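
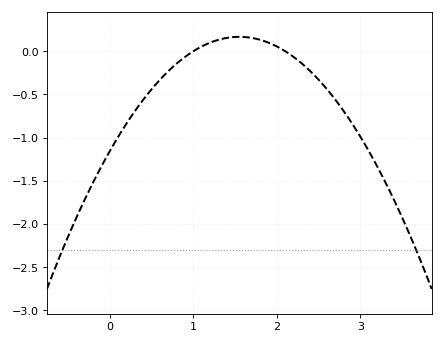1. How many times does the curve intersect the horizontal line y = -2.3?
2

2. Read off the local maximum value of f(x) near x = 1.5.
0.15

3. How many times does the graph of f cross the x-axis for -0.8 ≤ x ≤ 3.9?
2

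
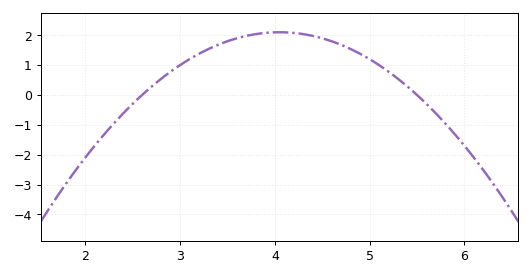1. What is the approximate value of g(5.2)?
0.8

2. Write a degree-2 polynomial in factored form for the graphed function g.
y = -1(x - 2.6)(x - 5.5)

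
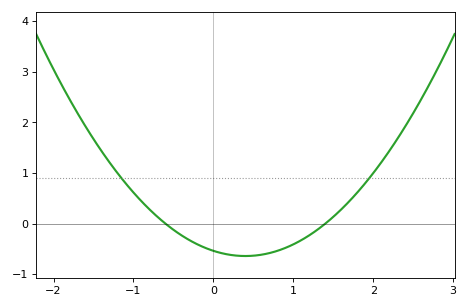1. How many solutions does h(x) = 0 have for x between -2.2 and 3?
2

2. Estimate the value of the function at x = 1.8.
0.6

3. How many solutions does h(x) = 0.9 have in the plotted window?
2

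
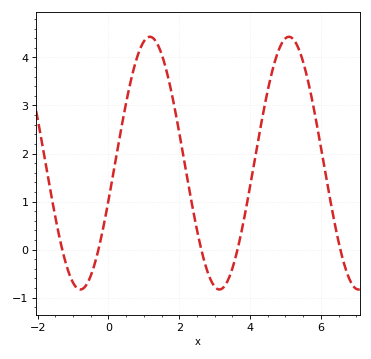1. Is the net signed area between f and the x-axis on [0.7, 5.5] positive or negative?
positive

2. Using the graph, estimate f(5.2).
4.39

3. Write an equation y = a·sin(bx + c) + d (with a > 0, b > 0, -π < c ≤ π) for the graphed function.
y = 2.63sin(1.6x - 0.302) + 1.8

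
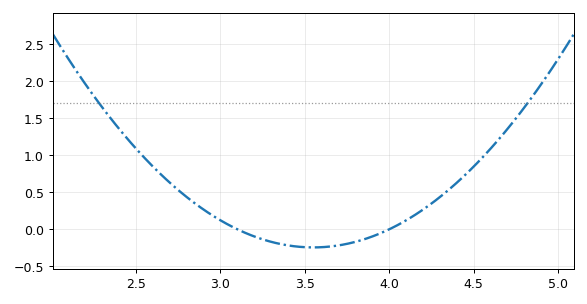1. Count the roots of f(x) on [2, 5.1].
2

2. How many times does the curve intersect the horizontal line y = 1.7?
2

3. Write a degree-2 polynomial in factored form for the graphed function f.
y = 1.21(x - 3.1)(x - 4)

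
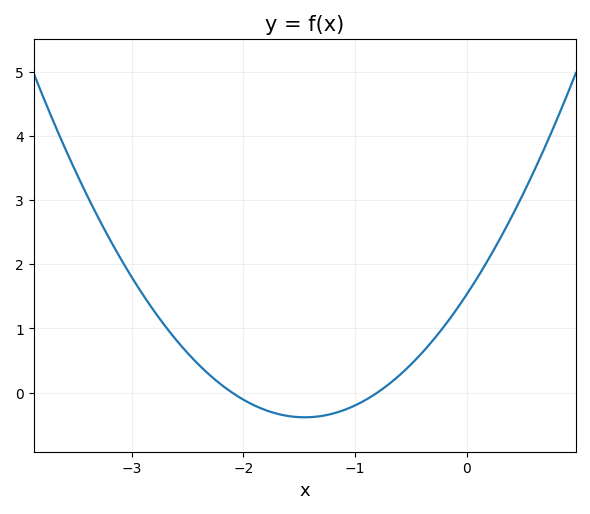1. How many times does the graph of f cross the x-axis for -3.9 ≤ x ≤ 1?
2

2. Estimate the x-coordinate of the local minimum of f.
-1.45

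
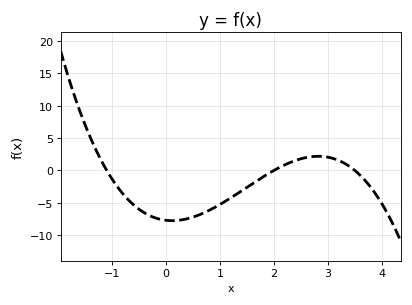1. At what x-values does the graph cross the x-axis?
-1.1, 2, 3.5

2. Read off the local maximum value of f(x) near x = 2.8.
2.19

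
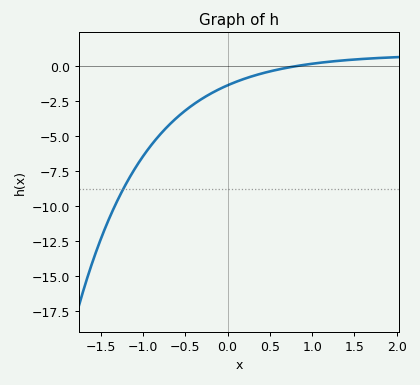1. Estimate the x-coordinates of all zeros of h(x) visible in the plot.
0.8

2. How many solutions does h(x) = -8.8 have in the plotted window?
1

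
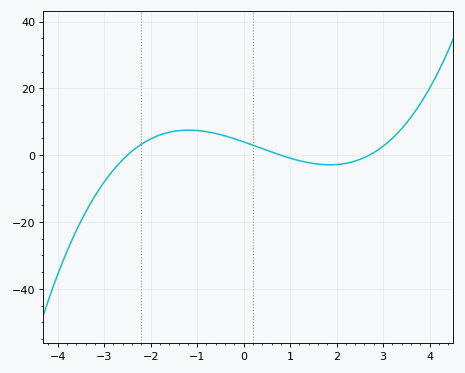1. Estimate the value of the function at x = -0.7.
6.79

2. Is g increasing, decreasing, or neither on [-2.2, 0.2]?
neither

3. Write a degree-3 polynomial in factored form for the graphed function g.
y = 0.74(x + 2.5)(x - 0.8)(x - 2.7)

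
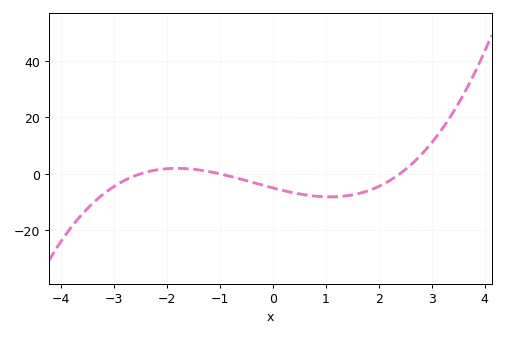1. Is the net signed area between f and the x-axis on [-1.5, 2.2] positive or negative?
negative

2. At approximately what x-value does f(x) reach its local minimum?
1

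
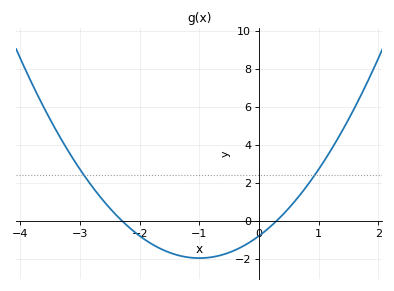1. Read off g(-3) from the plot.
2.8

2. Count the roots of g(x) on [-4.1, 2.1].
2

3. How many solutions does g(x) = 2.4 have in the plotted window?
2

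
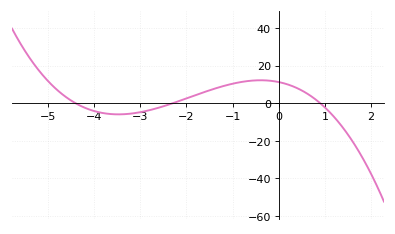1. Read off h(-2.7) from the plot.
-3.04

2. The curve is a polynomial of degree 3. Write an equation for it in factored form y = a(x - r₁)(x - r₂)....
y = -1.24(x + 4.4)(x + 2.3)(x - 0.9)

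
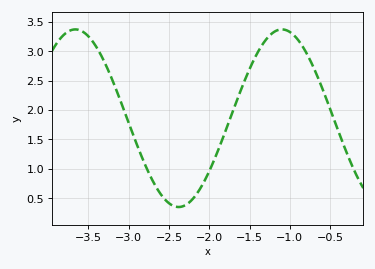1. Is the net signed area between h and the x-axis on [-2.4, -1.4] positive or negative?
positive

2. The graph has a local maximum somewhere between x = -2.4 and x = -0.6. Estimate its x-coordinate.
-1.1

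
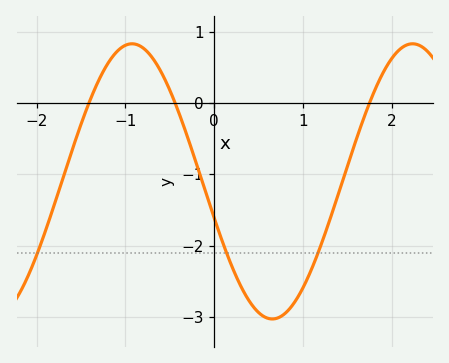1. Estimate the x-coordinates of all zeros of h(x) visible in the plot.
-1.4, -0.4, 1.7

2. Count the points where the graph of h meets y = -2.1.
3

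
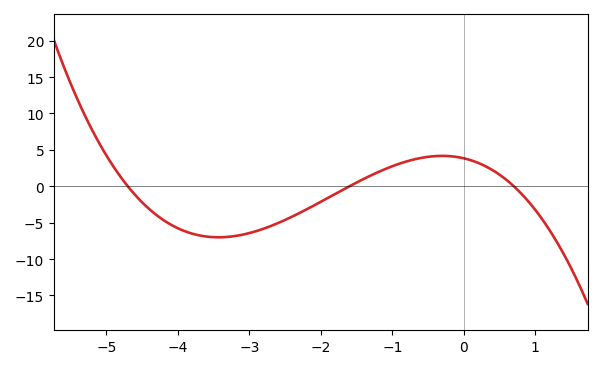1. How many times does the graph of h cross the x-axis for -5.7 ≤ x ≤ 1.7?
3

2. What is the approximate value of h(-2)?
-2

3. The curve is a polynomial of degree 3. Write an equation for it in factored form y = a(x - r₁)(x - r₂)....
y = -0.73(x + 4.7)(x + 1.6)(x - 0.7)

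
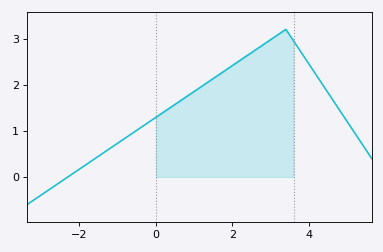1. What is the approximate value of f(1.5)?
2.1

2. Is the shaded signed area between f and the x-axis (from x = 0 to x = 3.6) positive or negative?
positive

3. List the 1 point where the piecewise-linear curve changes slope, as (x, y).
(3.4, 3.2)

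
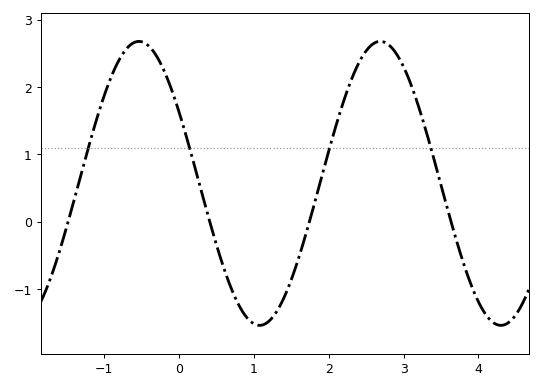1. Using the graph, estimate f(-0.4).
2.6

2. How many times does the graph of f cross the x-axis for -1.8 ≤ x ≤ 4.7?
4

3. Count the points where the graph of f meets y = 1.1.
4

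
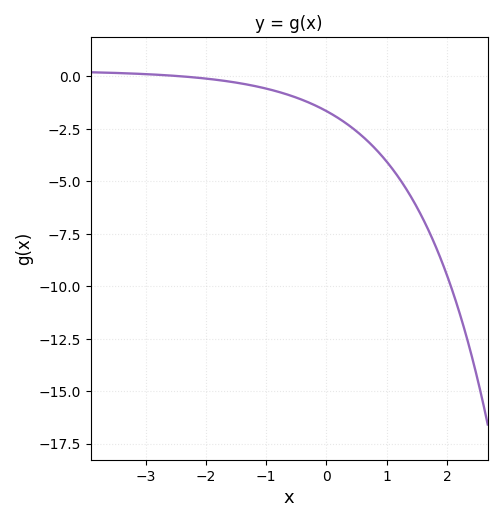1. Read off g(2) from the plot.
-9.4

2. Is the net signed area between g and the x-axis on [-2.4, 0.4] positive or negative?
negative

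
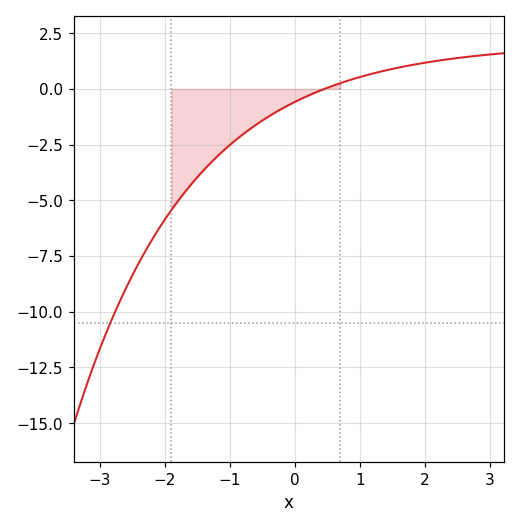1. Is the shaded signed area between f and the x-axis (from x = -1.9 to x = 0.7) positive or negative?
negative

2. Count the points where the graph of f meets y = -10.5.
1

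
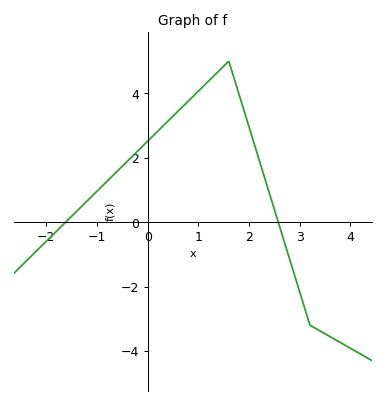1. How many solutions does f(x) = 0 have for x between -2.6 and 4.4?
2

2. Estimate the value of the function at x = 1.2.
4.4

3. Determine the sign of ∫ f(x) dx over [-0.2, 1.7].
positive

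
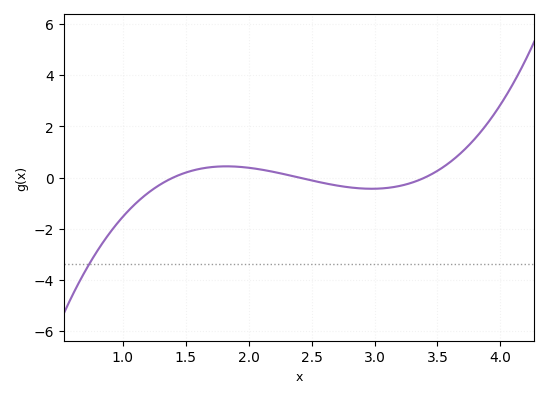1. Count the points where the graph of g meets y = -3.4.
1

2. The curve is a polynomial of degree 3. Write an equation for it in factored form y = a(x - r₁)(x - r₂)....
y = 1.14(x - 1.4)(x - 2.4)(x - 3.4)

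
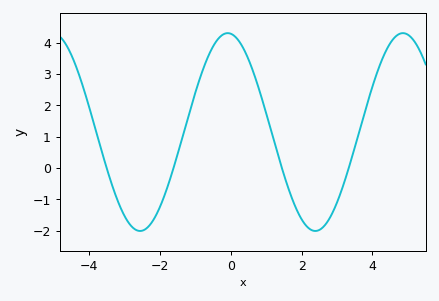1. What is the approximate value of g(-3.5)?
0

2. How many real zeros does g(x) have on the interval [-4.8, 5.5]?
4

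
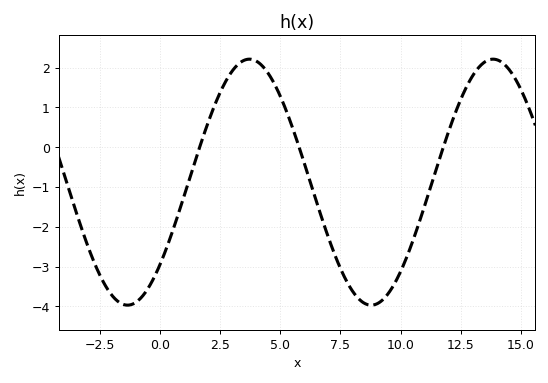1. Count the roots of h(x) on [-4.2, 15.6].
3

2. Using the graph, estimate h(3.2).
2.05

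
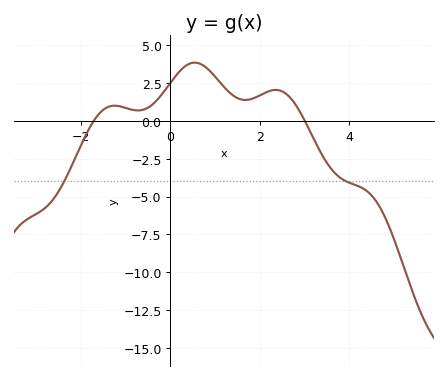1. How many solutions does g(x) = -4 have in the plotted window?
2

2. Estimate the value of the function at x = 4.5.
-5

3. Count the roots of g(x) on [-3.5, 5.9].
2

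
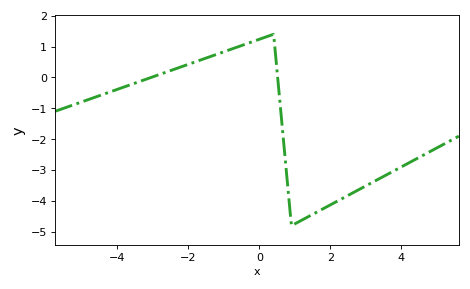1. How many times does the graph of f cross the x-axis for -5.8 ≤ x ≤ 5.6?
2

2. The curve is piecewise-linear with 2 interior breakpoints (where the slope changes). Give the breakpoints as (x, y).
(0.4, 1.4); (0.9, -4.8)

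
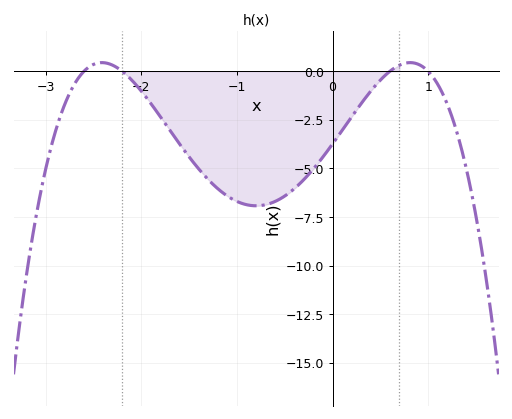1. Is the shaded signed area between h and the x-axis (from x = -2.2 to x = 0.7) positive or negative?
negative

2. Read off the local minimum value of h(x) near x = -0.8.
-7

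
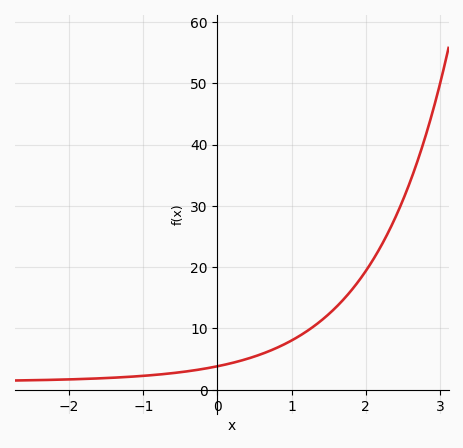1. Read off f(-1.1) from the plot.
2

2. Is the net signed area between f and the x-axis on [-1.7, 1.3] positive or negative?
positive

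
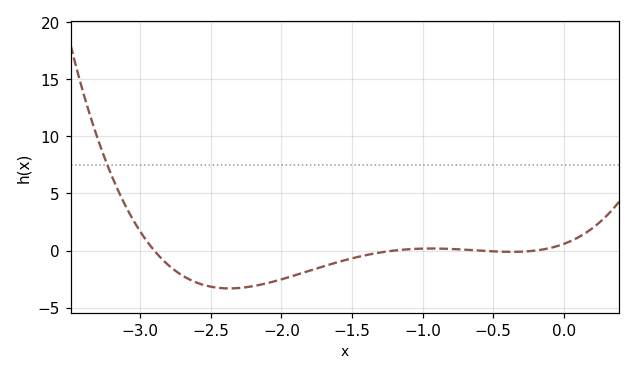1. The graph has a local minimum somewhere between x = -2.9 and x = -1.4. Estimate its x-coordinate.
-2.37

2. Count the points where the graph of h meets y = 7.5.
1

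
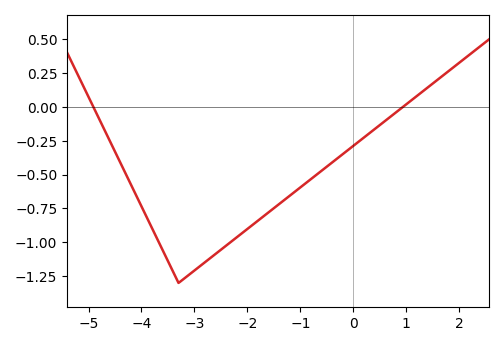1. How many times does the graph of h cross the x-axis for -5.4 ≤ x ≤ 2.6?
2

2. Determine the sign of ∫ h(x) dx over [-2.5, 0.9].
negative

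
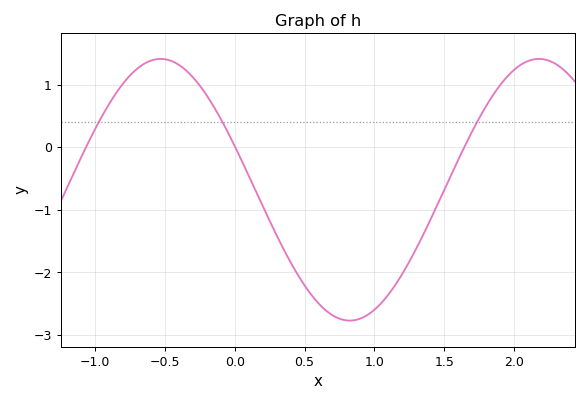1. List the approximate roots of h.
-1.06, 0.004, 1.64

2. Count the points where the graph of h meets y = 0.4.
3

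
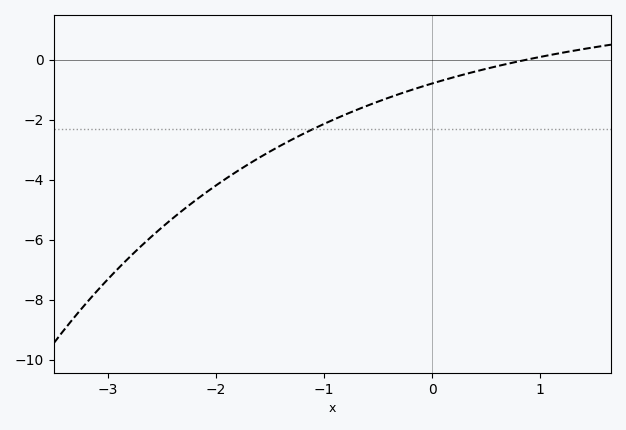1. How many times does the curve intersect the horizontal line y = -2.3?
1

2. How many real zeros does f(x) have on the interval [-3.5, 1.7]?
1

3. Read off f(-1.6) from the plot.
-3.2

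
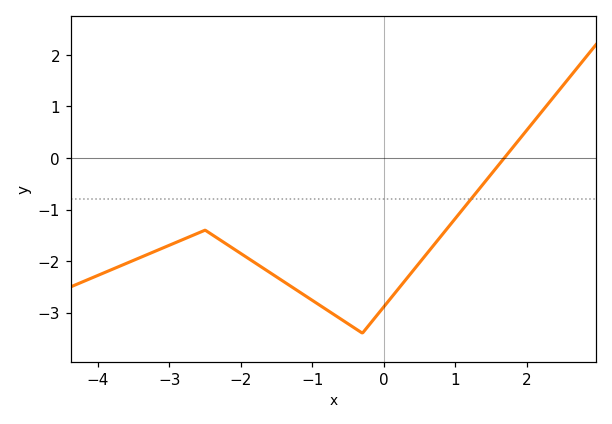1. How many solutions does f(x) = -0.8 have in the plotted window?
1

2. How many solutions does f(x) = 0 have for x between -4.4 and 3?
1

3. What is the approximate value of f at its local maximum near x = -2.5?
-1.4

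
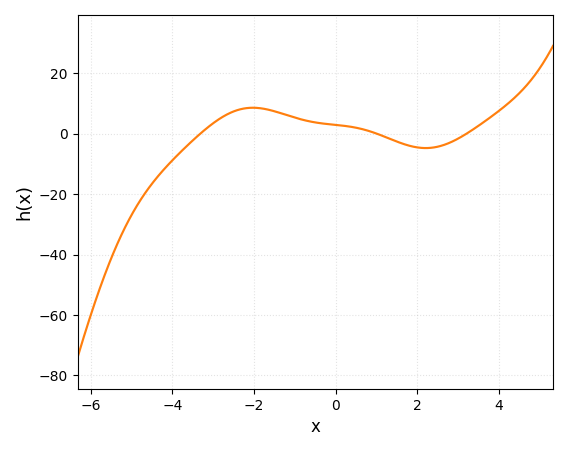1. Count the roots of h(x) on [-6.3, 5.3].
3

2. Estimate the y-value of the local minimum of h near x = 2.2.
-4.76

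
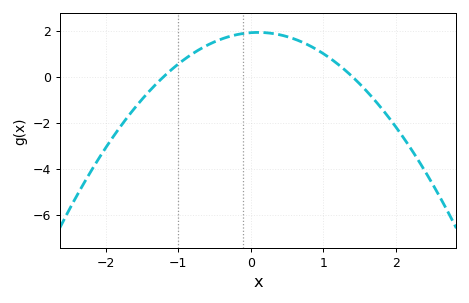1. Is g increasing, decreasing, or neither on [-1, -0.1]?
increasing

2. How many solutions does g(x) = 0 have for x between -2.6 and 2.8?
2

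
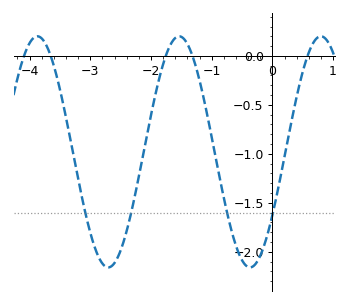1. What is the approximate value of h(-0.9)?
-1.15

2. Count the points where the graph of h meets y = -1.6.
4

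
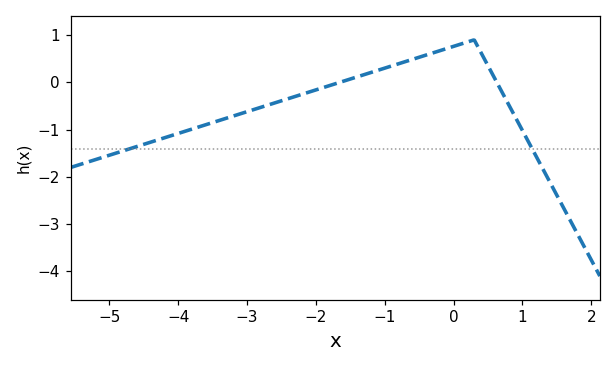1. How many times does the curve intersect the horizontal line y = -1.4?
2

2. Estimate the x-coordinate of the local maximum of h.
0.3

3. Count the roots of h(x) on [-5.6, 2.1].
2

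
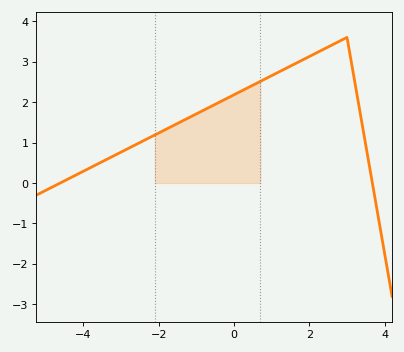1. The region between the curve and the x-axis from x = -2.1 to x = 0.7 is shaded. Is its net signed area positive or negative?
positive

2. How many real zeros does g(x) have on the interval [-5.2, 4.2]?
2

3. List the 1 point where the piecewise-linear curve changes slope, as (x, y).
(3, 3.6)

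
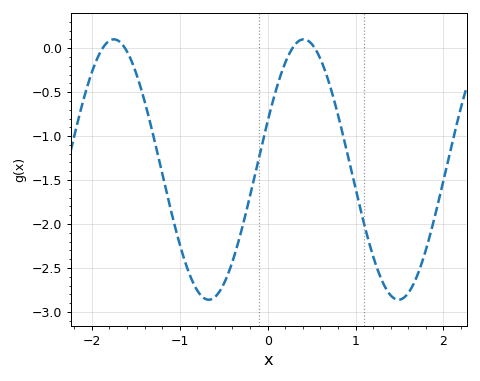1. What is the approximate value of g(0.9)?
-1.17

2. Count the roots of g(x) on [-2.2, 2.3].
4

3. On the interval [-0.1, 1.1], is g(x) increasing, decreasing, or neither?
neither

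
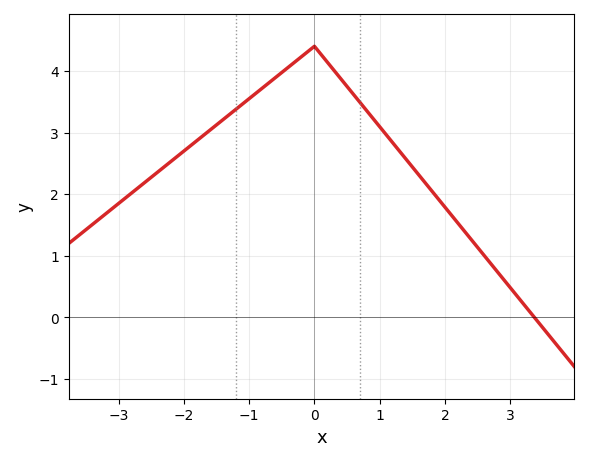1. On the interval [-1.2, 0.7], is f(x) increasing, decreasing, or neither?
neither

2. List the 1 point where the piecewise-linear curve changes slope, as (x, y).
(0, 4.4)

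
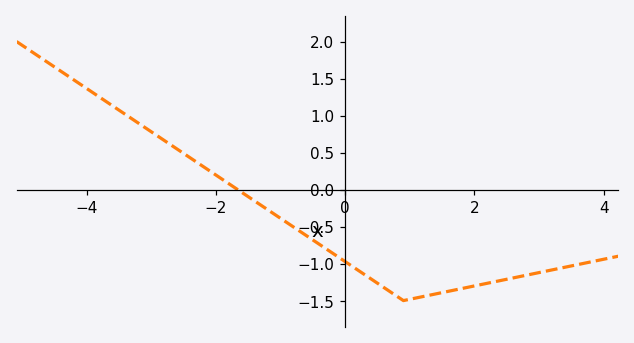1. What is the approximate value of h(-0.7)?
-0.55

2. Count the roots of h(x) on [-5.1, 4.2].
1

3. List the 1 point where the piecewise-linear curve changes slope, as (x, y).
(0.9, -1.5)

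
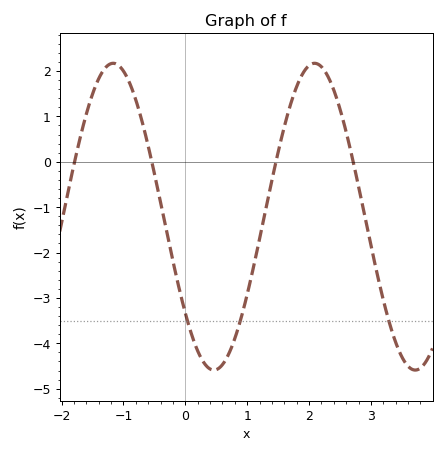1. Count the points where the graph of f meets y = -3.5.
3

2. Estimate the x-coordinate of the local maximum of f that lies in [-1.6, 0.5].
-1.17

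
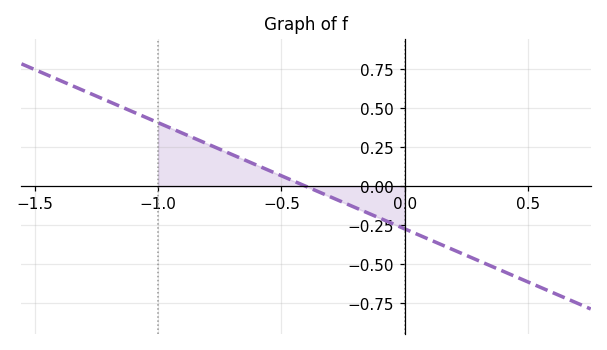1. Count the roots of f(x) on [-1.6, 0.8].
1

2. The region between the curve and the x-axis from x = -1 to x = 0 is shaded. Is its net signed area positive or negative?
positive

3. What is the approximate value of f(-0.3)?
-0.06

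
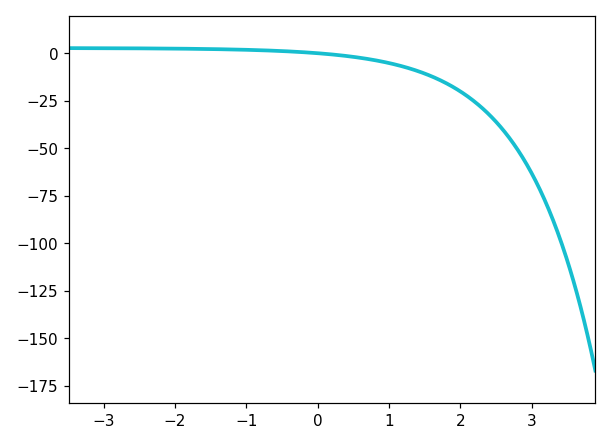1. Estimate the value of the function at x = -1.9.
2.3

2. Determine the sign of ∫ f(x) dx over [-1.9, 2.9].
negative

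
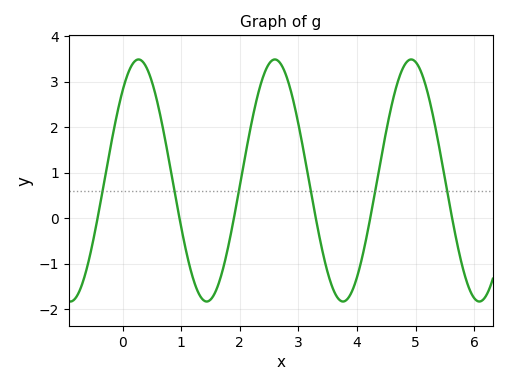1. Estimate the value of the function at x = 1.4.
-1.82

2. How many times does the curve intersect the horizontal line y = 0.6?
6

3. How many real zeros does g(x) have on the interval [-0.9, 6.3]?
6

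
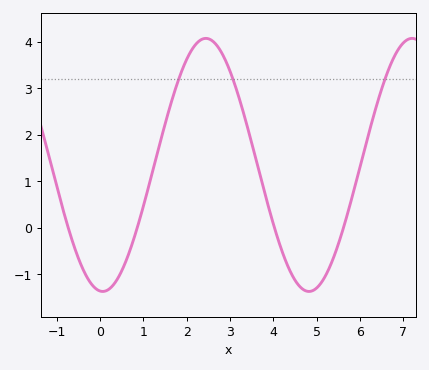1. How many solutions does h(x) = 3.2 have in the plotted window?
3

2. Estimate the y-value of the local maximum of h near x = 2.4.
4.1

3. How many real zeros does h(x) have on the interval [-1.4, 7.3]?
4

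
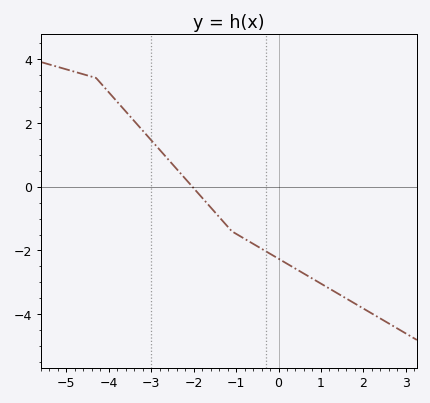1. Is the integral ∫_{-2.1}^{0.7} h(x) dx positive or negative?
negative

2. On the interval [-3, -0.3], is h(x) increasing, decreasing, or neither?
decreasing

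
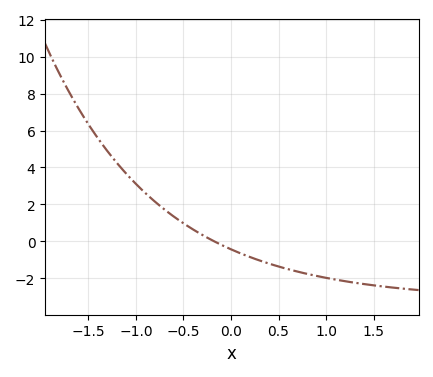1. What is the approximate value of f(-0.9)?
2.6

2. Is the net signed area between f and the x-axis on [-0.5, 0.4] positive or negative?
negative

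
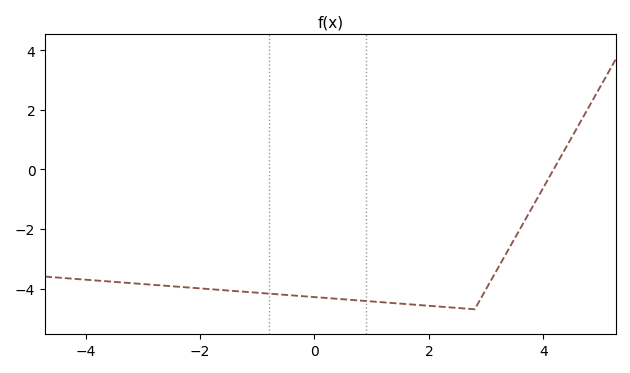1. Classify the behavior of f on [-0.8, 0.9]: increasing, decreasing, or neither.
decreasing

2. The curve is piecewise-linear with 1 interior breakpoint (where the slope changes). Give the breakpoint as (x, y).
(2.8, -4.7)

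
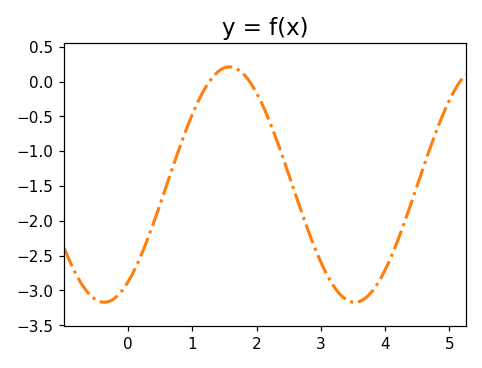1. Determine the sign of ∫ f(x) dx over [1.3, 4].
negative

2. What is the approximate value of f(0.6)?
-1.49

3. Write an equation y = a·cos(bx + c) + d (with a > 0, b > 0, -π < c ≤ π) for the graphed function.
y = 1.69cos(1.61x - 2.54) - 1.48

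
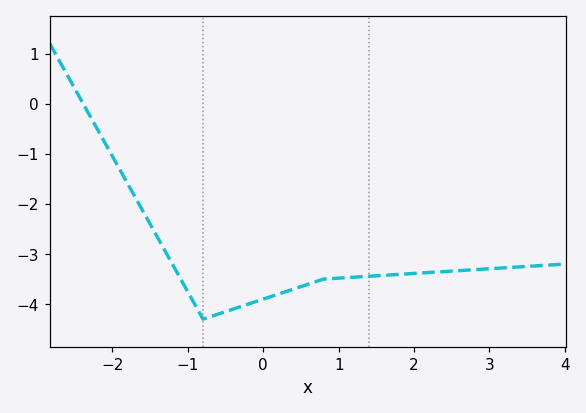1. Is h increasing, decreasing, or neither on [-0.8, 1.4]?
increasing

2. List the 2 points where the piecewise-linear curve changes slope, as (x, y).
(-0.8, -4.3); (0.8, -3.5)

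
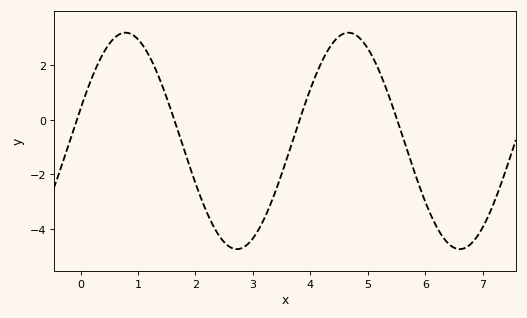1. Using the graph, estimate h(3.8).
0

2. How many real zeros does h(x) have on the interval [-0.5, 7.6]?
4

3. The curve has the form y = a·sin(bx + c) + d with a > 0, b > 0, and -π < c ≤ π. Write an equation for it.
y = 3.97sin(1.6x + 0.3) - 0.77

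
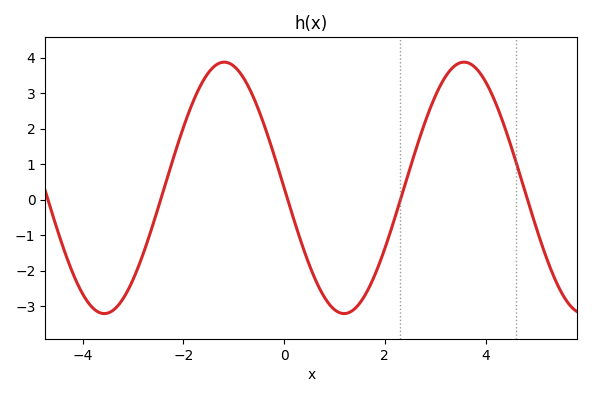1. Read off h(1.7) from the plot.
-2.44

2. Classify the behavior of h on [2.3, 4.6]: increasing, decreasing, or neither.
neither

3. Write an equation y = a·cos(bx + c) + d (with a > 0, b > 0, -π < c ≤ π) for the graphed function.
y = 3.54cos(1.32x + 1.57) + 0.33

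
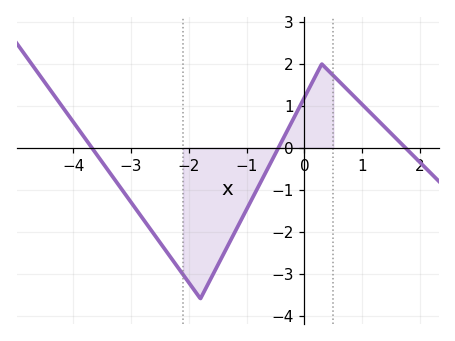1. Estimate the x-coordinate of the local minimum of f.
-1.8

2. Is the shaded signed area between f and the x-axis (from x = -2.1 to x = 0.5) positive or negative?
negative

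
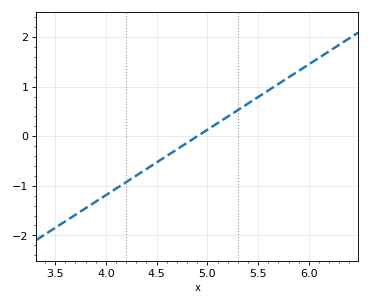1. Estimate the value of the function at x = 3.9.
-1.32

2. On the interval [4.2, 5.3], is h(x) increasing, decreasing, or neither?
increasing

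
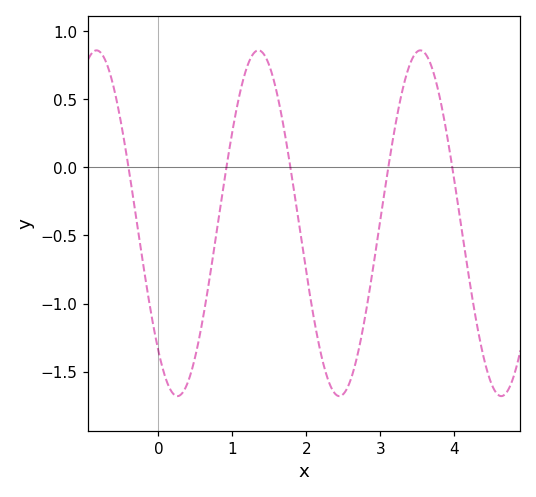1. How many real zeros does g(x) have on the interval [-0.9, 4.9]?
5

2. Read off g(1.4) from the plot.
0.85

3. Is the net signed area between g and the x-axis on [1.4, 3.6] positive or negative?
negative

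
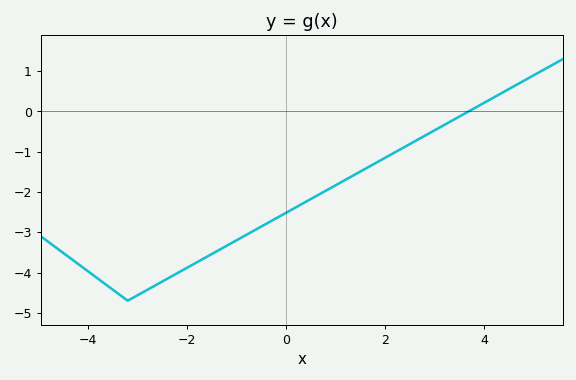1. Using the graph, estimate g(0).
-2.51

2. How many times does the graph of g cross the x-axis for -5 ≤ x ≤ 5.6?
1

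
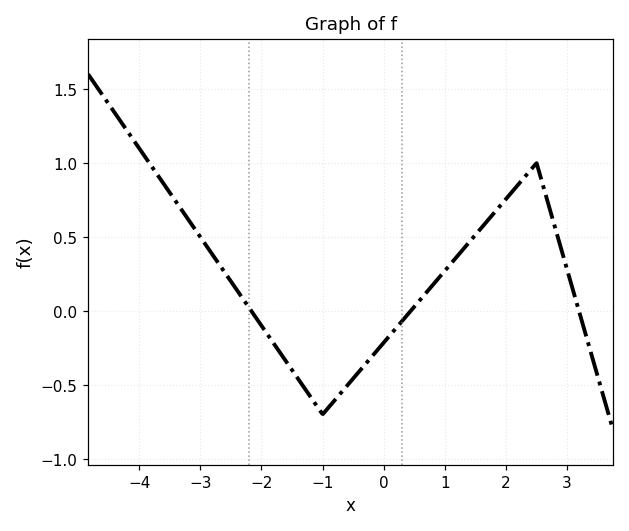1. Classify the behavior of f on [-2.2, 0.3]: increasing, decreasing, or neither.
neither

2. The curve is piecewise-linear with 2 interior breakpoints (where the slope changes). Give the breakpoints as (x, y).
(-1, -0.7); (2.5, 1)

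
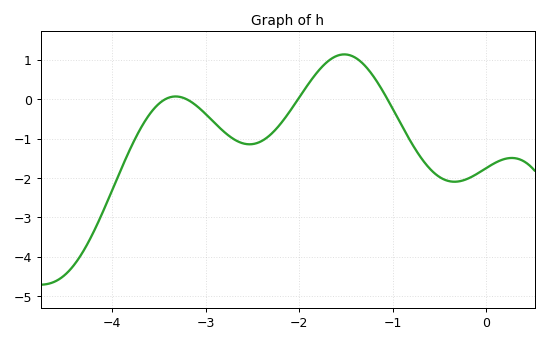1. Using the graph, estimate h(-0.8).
-1.11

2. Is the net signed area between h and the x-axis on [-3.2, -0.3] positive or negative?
negative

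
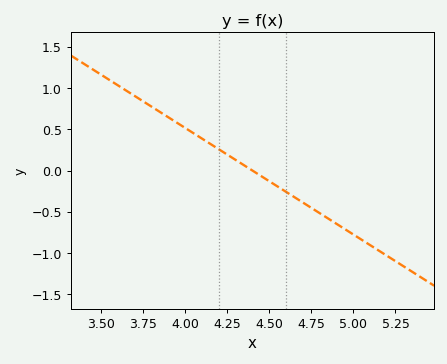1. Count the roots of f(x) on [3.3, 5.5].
1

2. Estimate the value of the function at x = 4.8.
-0.5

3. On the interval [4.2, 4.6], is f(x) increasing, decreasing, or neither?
decreasing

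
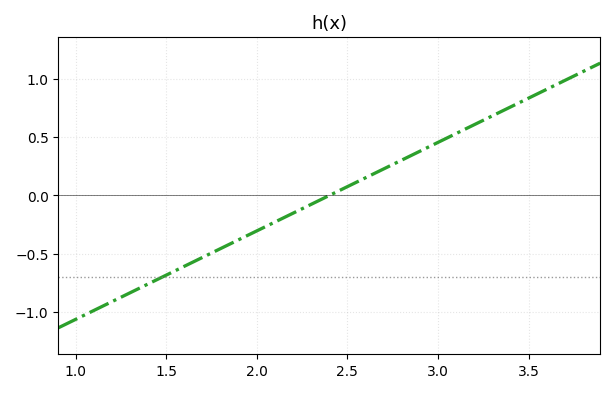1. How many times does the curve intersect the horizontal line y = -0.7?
1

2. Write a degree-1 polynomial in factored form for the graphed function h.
y = 0.76(x - 2.4)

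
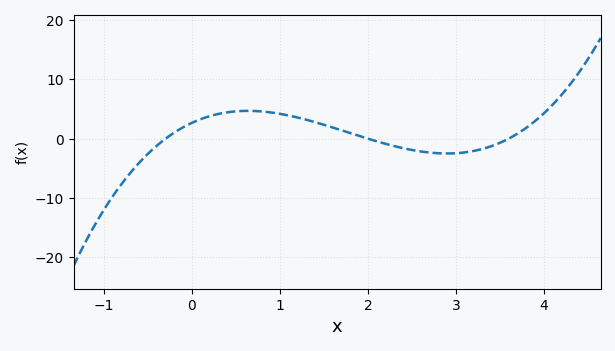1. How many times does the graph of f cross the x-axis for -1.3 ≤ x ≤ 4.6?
3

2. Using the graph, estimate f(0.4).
4.44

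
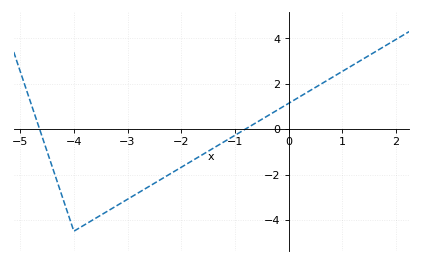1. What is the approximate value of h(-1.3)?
-0.6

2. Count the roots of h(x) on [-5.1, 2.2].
2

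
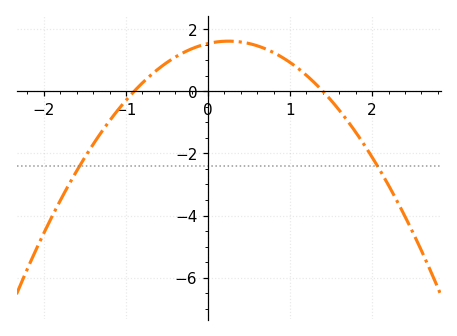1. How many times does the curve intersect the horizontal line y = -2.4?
2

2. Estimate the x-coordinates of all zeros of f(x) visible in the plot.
-0.9, 1.4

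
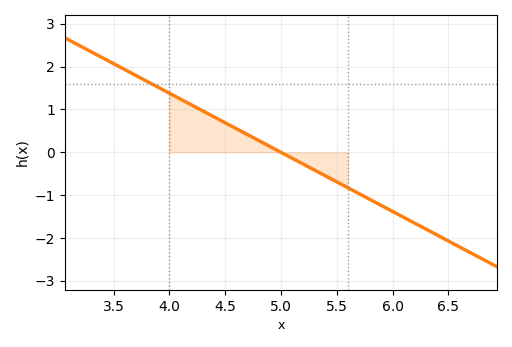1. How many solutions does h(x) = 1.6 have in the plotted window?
1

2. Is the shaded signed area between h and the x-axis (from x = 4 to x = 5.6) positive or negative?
positive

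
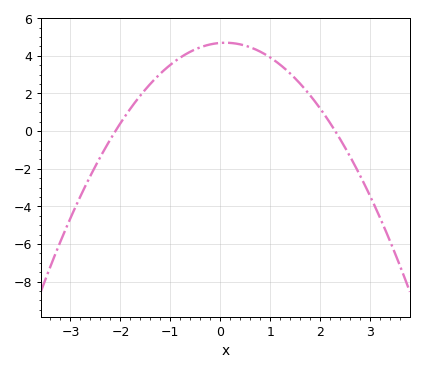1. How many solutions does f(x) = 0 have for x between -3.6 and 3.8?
2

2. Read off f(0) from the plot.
4.6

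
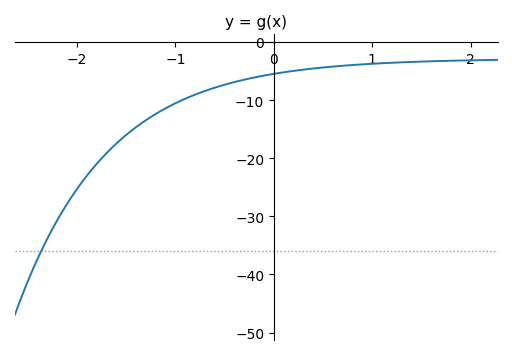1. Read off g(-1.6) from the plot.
-17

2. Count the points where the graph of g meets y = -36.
1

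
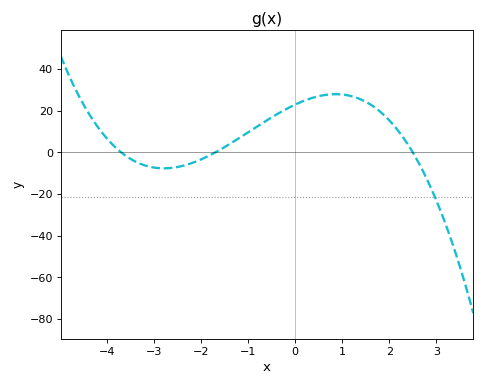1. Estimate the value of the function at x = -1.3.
5.33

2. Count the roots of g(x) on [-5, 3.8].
3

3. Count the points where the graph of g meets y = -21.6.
1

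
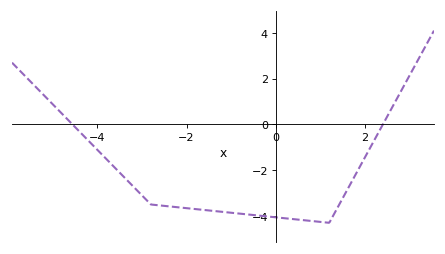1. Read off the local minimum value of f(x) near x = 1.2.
-4.3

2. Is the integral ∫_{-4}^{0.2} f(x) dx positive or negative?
negative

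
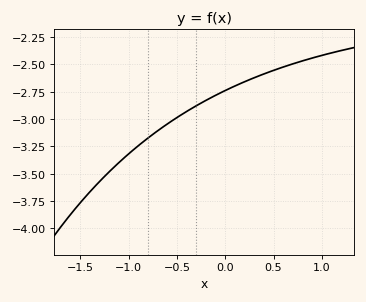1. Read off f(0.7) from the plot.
-2.5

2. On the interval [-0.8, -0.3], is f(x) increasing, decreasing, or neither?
increasing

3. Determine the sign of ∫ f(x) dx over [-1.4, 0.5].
negative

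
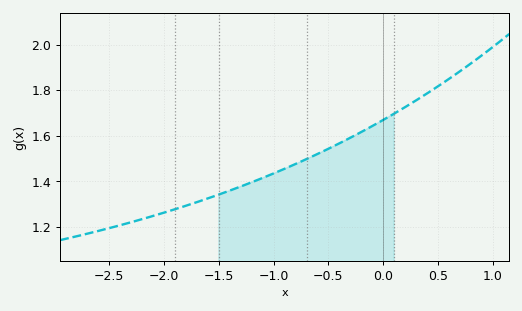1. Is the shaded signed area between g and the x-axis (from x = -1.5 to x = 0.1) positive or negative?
positive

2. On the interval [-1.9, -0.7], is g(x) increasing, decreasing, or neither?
increasing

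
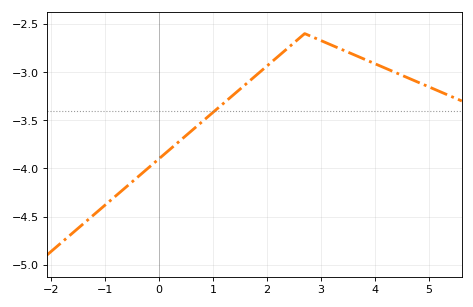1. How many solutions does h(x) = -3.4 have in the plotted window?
1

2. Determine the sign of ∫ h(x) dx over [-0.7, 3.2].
negative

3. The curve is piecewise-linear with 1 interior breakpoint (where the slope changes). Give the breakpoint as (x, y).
(2.7, -2.6)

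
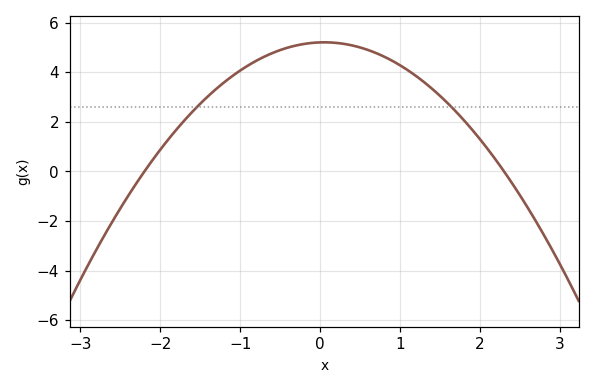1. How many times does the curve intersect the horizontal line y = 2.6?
2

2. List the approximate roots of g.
-2.2, 2.3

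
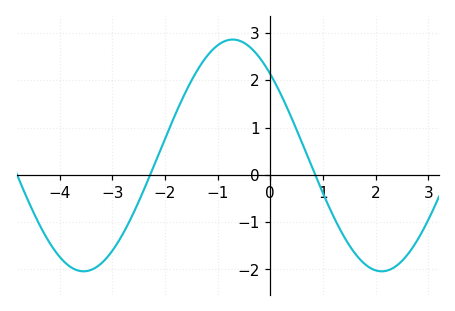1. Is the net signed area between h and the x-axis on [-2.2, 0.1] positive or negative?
positive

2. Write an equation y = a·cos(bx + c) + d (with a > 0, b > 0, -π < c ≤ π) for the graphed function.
y = 2.45cos(1.11x + 0.792) + 0.41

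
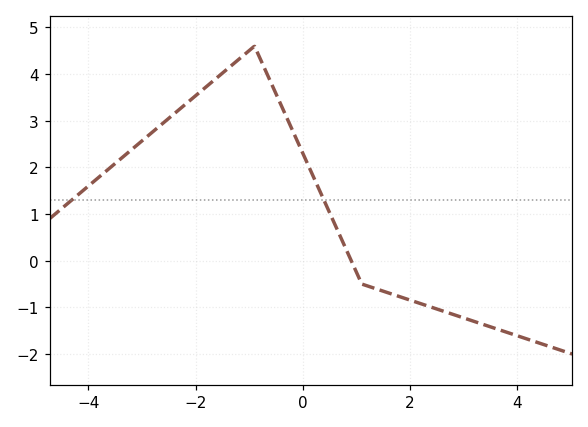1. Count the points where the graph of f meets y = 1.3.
2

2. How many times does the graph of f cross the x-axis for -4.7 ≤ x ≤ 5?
1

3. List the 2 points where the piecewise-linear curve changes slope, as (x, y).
(-0.9, 4.6); (1.1, -0.5)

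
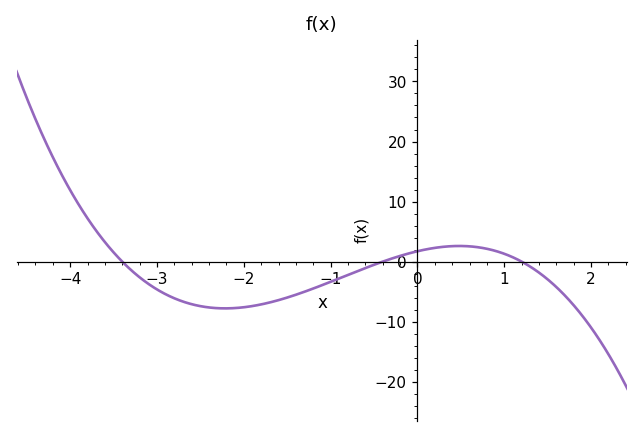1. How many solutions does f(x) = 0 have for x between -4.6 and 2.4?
3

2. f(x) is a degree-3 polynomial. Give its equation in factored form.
y = -1.06(x + 3.4)(x + 0.4)(x - 1.2)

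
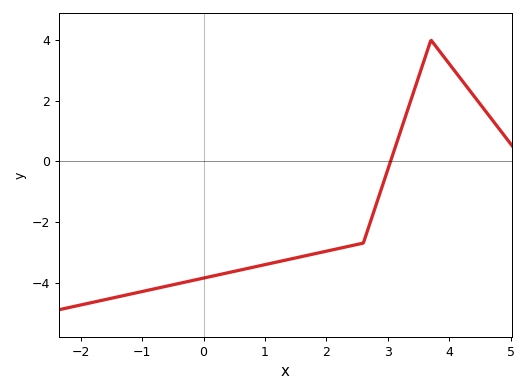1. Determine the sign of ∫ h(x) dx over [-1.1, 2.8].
negative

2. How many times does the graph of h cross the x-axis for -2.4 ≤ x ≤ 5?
1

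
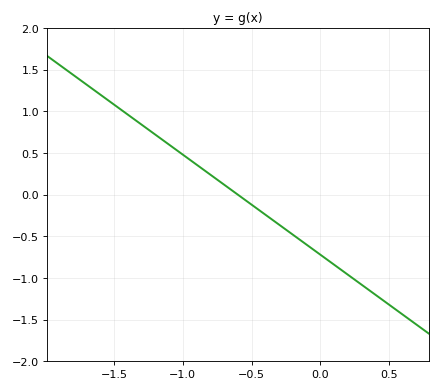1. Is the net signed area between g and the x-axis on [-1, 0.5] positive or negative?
negative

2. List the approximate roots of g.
-0.6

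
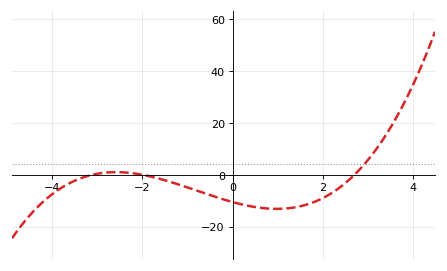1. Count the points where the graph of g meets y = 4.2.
1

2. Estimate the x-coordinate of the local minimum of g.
0.98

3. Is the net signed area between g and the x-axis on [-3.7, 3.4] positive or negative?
negative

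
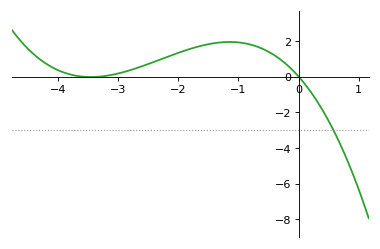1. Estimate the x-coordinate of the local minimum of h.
-3.45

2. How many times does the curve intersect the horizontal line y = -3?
1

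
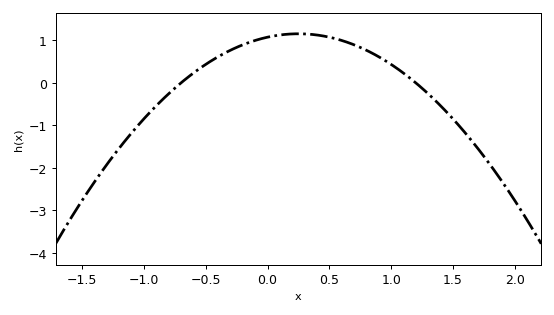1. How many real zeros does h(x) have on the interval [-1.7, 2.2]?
2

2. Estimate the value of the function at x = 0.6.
0.998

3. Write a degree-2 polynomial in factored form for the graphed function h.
y = -1.28(x + 0.7)(x - 1.2)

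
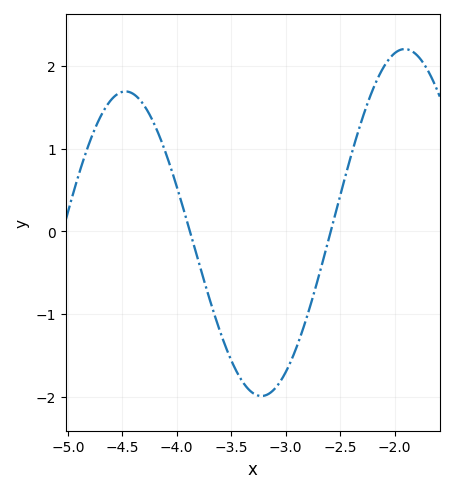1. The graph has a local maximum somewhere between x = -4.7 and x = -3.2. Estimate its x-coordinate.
-4.45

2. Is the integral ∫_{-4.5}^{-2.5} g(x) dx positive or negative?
negative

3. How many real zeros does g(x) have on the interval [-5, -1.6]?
2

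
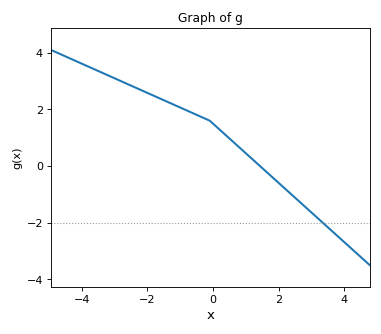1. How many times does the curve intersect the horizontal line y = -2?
1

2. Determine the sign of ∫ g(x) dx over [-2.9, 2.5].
positive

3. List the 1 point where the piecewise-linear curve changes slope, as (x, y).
(-0.1, 1.6)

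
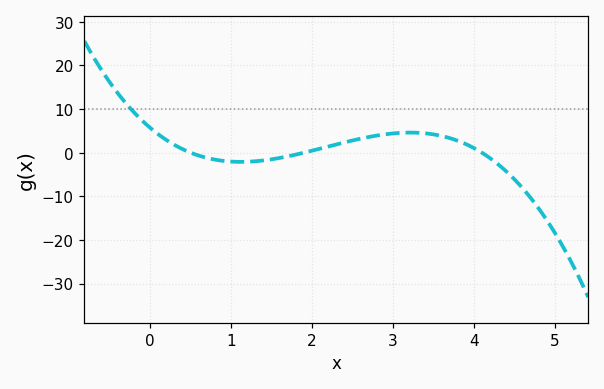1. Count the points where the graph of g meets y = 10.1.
1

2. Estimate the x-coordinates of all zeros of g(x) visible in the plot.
0.5, 1.9, 4.1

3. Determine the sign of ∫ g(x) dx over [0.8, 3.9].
positive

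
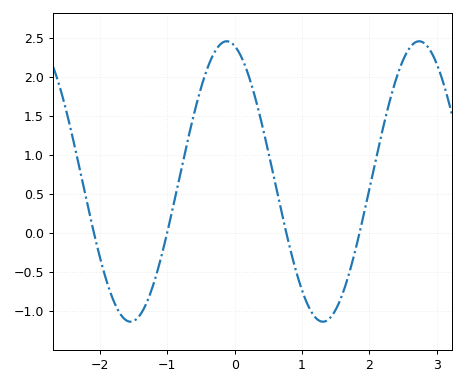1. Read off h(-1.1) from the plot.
-0.34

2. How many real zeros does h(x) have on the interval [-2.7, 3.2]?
4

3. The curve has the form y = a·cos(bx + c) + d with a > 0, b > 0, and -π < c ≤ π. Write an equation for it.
y = 1.8cos(2.2x + 0.26) + 0.66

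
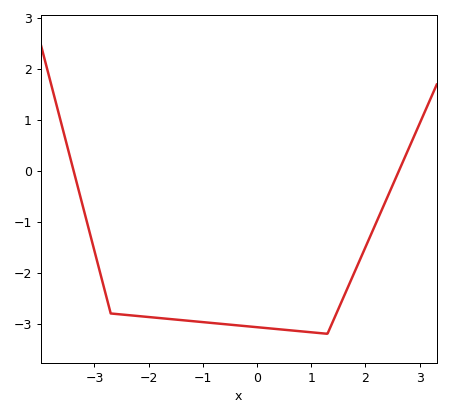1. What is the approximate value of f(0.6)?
-3.13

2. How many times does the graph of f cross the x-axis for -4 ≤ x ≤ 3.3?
2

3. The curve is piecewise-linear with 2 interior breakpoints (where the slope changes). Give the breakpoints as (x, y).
(-2.7, -2.8); (1.3, -3.2)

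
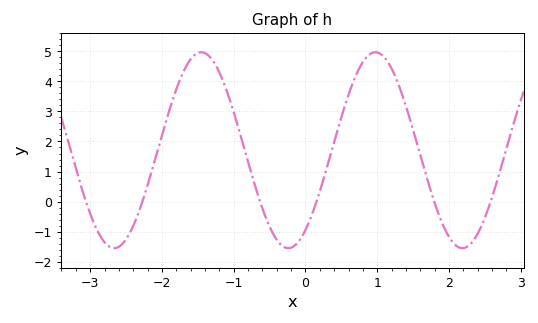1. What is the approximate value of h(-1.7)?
4.3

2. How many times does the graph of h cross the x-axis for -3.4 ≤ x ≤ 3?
6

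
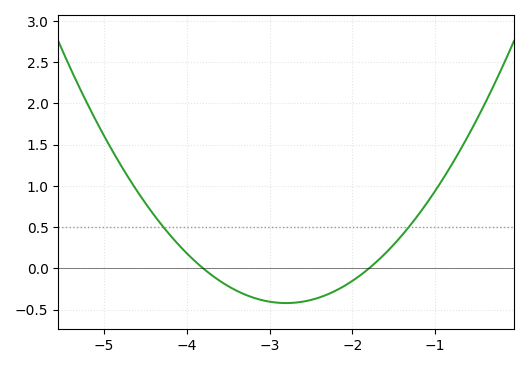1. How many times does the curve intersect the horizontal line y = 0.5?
2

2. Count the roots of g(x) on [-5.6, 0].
2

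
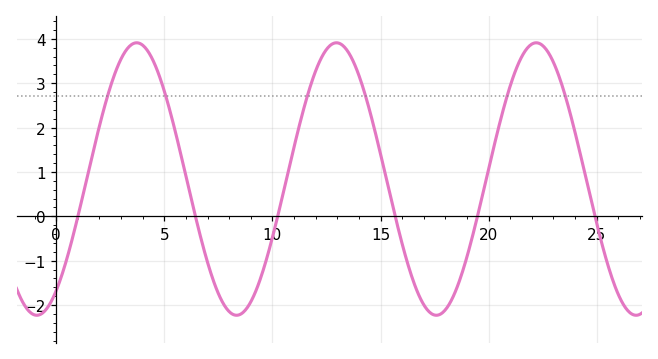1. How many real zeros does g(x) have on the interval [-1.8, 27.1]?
6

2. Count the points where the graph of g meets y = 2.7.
6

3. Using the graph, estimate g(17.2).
-2.13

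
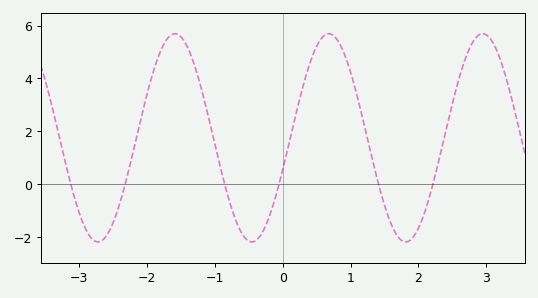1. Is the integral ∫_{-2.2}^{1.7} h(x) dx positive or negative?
positive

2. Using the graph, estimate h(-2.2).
1.2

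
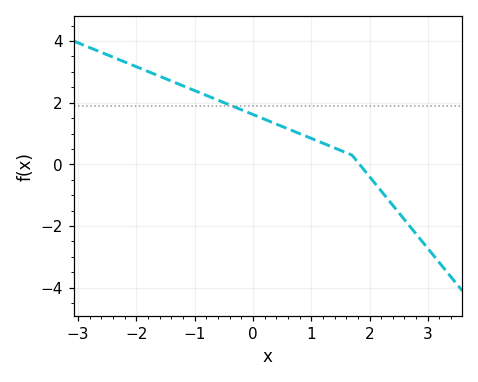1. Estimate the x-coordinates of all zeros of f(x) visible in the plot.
1.83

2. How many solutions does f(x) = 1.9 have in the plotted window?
1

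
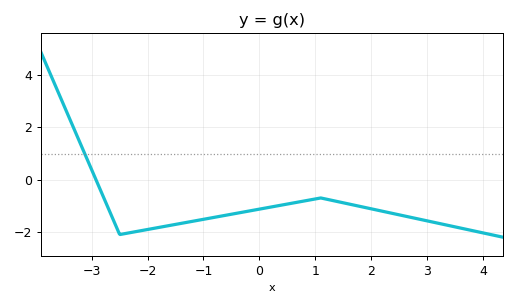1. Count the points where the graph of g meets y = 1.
1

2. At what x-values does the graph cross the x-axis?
-2.92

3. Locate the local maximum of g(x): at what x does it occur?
1.1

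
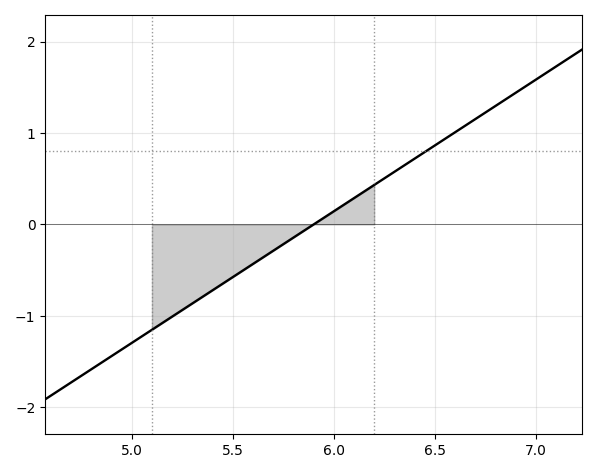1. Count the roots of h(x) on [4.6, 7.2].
1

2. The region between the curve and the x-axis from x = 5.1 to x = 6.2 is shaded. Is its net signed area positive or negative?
negative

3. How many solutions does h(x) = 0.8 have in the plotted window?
1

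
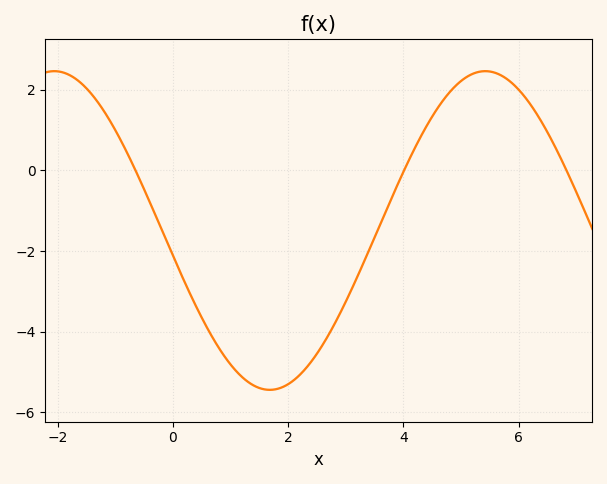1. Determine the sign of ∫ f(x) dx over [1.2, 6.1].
negative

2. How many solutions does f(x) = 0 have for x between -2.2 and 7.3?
3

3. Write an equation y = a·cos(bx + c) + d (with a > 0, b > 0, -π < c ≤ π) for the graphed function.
y = 3.95cos(0.84x + 1.73) - 1.49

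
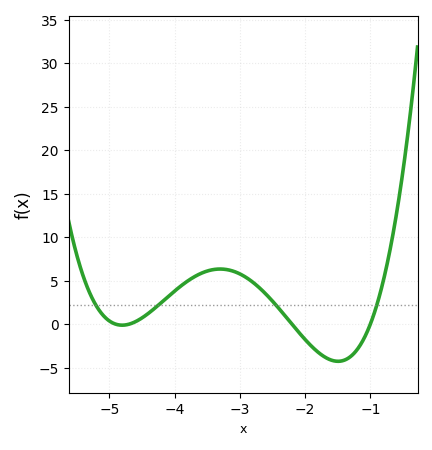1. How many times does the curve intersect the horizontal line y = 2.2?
4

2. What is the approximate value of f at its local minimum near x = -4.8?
0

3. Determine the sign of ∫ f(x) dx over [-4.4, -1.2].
positive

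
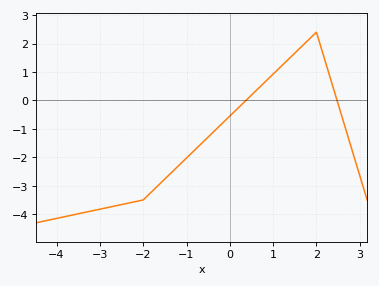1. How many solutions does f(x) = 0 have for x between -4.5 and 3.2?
2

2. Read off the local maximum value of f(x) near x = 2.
2.4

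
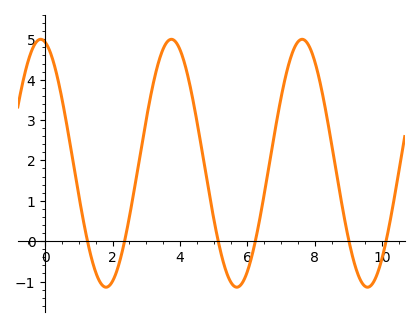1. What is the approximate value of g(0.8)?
2.1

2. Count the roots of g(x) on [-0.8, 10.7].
6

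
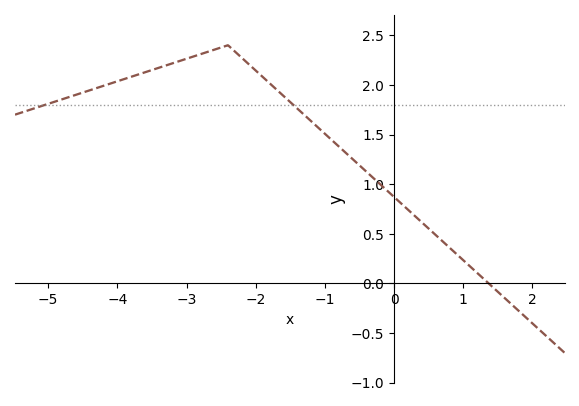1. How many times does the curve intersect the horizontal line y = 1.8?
2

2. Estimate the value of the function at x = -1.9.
2.08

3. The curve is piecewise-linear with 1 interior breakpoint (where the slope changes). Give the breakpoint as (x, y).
(-2.4, 2.4)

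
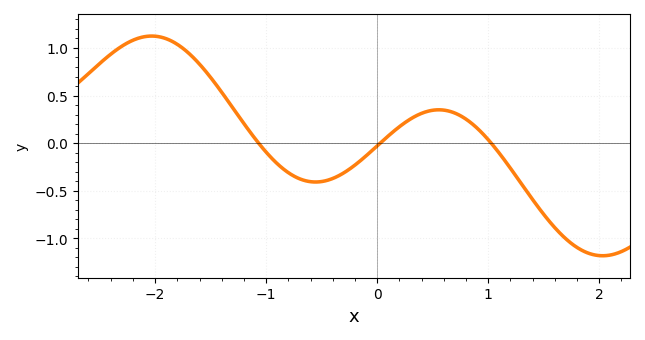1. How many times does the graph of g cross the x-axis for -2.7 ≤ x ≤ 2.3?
3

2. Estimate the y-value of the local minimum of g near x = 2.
-1.2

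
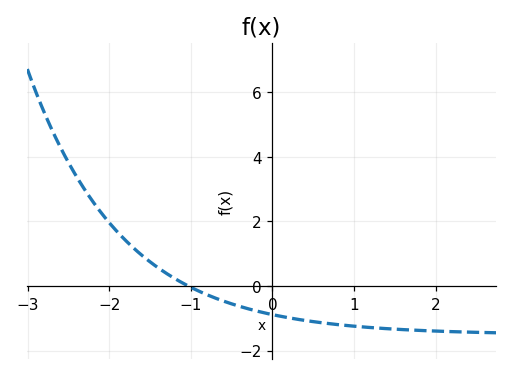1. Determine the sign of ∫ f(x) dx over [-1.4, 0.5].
negative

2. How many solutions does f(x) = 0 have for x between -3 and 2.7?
1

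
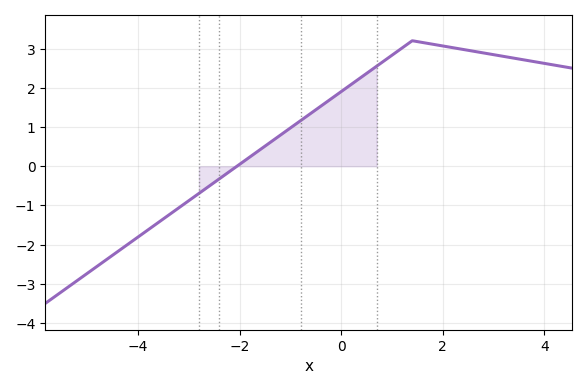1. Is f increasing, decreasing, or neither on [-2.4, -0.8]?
increasing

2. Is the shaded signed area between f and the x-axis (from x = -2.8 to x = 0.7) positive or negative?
positive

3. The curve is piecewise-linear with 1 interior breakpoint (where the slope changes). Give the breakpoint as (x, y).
(1.4, 3.2)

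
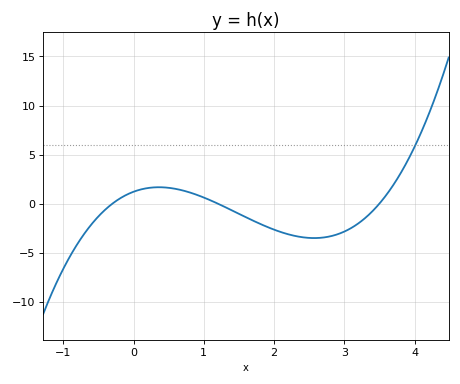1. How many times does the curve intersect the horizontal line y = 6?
1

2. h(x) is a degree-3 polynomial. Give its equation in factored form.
y = 0.96(x + 0.3)(x - 1.2)(x - 3.5)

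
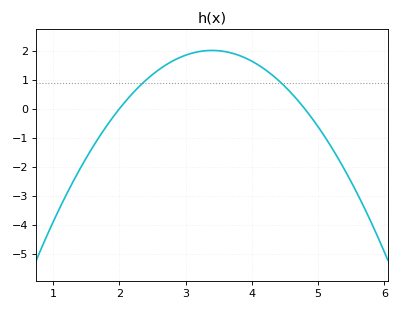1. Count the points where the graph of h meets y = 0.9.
2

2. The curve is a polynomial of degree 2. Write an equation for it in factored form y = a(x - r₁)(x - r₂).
y = -1.03(x - 2)(x - 4.8)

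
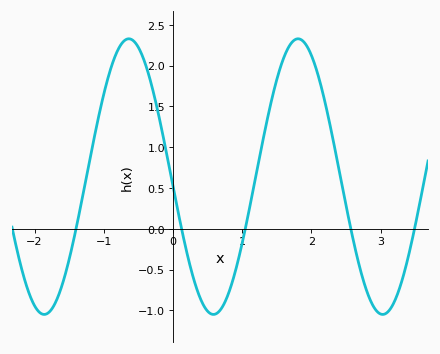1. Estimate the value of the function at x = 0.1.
0.096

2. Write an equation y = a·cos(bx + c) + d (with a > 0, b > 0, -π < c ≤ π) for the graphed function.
y = 1.69cos(2.57x + 1.64) + 0.64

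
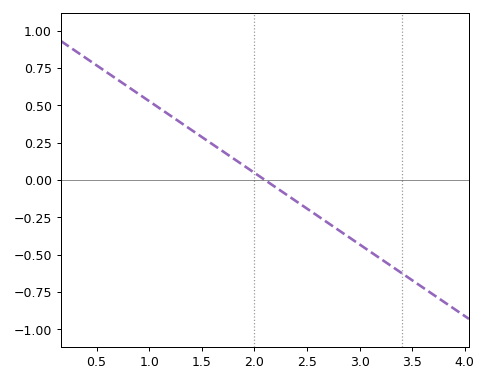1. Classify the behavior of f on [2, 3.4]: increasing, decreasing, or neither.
decreasing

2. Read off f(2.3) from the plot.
-0.1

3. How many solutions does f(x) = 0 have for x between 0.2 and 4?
1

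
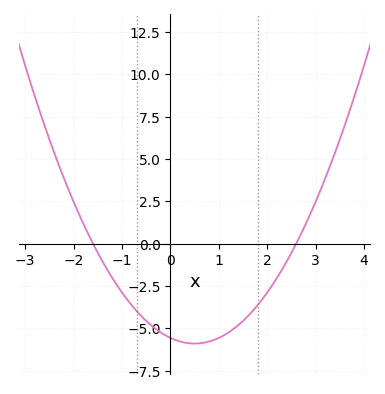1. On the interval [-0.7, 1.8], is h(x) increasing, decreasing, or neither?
neither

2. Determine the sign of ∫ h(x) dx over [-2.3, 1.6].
negative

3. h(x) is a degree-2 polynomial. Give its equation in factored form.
y = 1.34(x + 1.6)(x - 2.6)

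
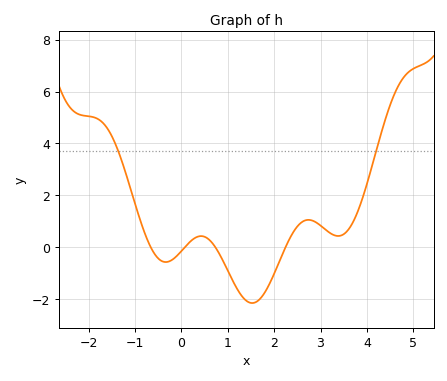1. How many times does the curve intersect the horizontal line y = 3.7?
2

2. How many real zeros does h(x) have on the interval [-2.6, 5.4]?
4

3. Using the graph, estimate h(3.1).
0.692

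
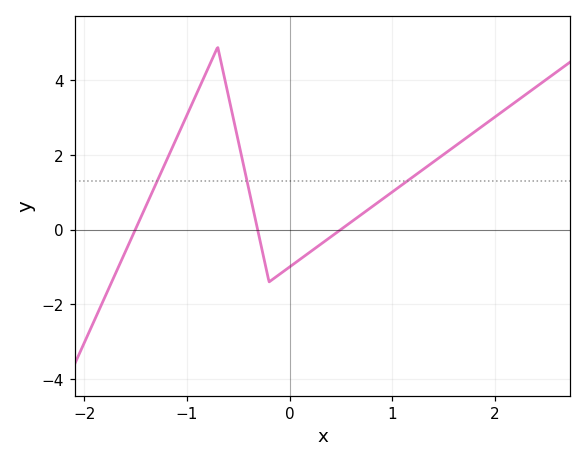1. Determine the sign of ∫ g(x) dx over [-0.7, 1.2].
positive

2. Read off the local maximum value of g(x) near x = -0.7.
4.9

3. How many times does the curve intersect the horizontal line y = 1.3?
3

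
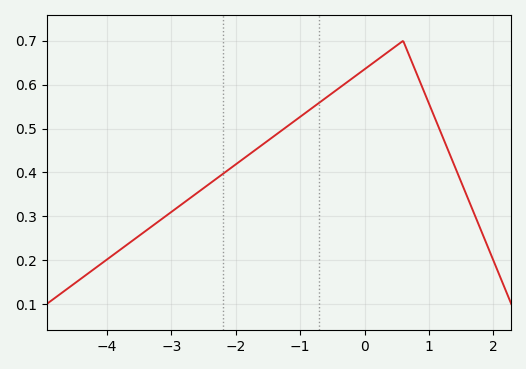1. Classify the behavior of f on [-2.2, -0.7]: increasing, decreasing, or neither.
increasing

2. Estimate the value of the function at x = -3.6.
0.24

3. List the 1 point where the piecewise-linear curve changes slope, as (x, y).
(0.6, 0.7)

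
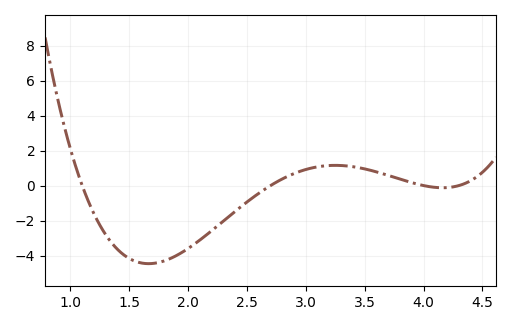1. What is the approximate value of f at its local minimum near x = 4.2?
-0.2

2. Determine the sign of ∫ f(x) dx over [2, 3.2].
negative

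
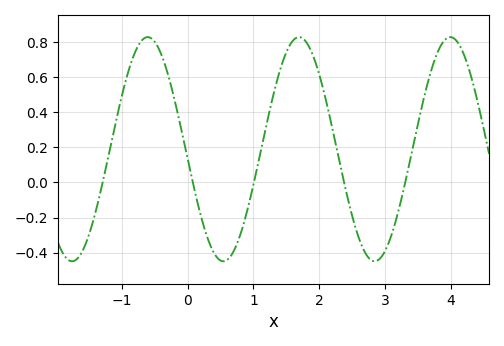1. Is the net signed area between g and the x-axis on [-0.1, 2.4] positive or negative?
positive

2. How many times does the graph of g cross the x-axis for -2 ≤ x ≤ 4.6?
5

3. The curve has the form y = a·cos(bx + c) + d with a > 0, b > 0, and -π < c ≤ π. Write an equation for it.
y = 0.64cos(2.73x + 1.66) + 0.19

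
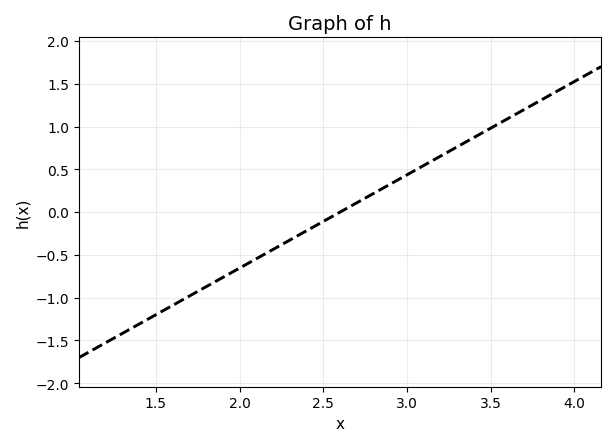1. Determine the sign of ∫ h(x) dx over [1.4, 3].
negative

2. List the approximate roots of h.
2.6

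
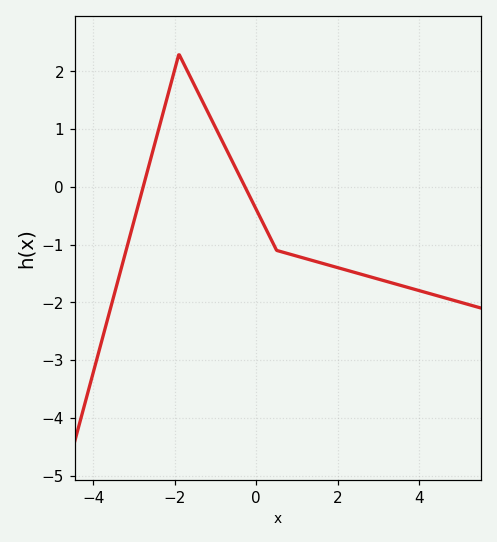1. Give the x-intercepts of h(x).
-2.78, -0.276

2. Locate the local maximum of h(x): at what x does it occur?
-1.9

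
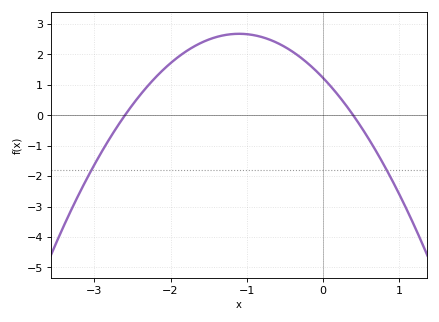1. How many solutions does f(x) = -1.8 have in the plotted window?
2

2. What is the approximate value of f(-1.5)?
2.5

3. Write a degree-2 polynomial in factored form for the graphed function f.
y = -1.19(x + 2.6)(x - 0.4)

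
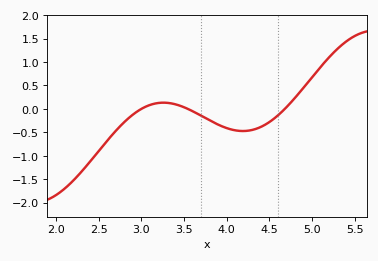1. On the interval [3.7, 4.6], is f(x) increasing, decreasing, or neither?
neither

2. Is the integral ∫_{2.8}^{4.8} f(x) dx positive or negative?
negative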